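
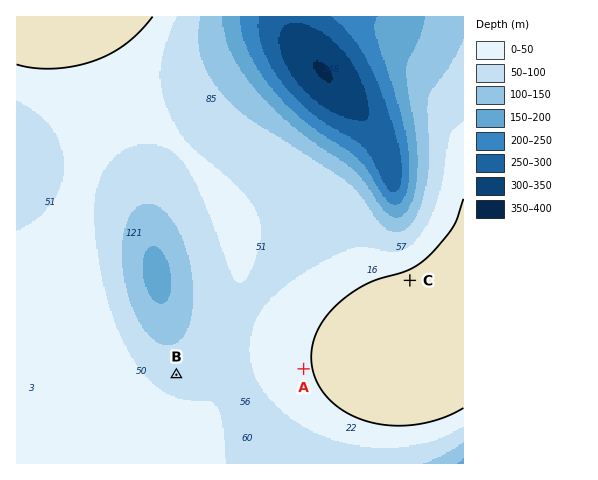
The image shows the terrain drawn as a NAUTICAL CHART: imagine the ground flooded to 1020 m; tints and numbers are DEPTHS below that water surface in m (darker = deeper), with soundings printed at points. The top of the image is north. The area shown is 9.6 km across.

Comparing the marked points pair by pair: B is lower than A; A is lower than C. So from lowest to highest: B A C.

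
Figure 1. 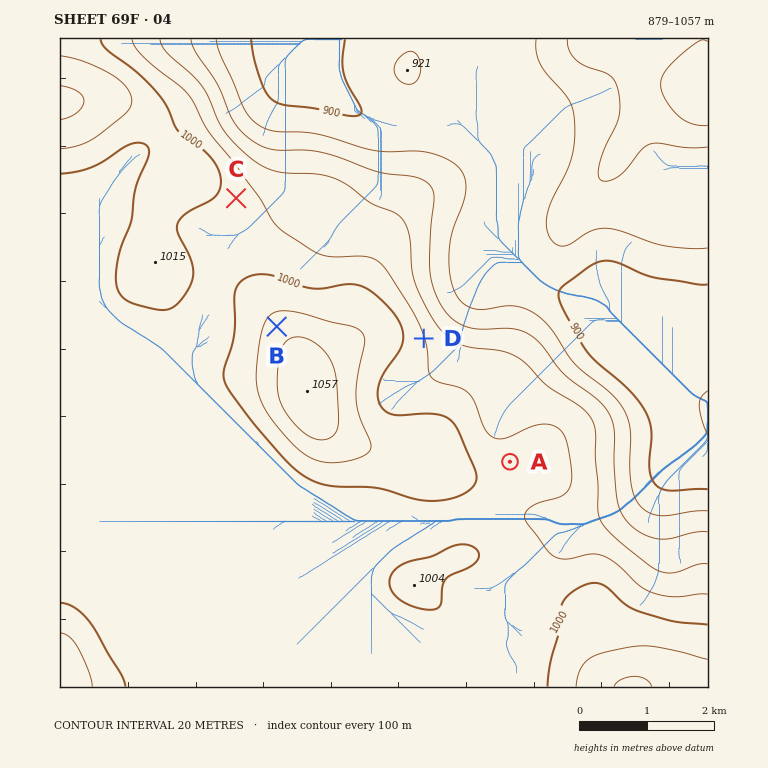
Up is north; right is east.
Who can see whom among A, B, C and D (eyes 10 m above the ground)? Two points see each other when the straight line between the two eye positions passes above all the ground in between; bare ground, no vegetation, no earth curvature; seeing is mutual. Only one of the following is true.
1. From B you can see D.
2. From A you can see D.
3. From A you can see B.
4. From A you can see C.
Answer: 2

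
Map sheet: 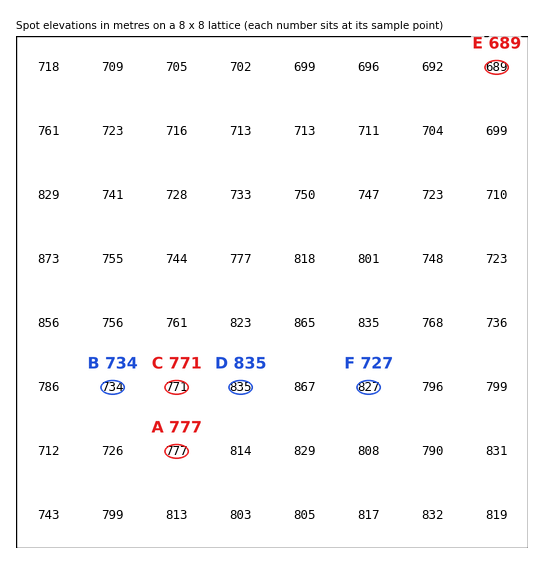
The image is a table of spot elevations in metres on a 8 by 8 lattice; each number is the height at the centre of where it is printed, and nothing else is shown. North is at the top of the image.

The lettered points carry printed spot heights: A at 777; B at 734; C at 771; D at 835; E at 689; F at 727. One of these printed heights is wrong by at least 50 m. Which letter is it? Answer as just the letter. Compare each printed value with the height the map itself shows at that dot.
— F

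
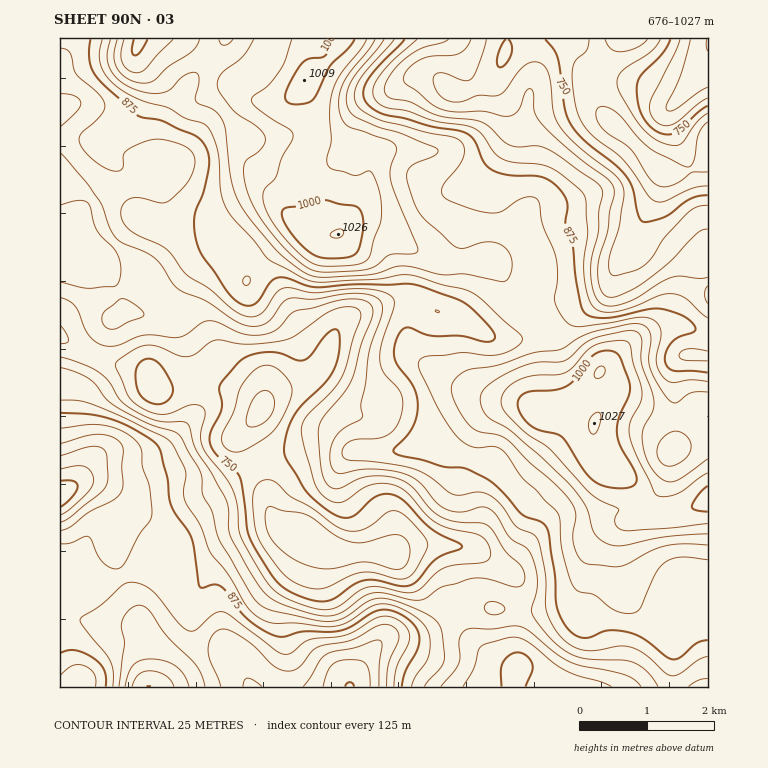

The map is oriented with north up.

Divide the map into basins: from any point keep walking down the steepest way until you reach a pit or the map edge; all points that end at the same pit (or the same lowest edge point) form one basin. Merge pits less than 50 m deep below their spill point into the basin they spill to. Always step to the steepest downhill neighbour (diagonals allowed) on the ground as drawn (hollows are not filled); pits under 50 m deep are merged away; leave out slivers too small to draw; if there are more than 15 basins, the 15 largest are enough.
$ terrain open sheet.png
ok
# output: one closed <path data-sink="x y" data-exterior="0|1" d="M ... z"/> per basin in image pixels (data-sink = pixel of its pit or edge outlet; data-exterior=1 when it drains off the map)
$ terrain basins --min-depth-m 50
<path data-sink="307 534" data-exterior="0" d="M344 38l-284 1 0 453 2 1 12-7 12 0 17 18 6 17 1 25 4 10 37 87 0 40-2 4 200 0 5-11 10-15 21-23 15-3 14 0 10-3 25-17 25-7 70 2 17-4 11-5 11-19 11-37 17-18 5-4 11-1-5 4-5 13 0 21 5 28 4 7 17 18 28 21 2 5-2 48 37 0 0-271-41 1-8-2-44-20-5 0-5 7-1-11-6-16-10 20-10-2-15-19-3-20-7-21-11-11-17-8-11-11-15-36-9-9-24 5-27-2-29-13-25-20-19-5-13 1-15 10-14 0-3-2-3-31-15-32 2-11 8-16 2-15-4-17-10-25 8-11 23-16 11-15z"/><path data-sink="708 139" data-exterior="1" d="M708 38l-362 0-14 20-23 16-8 11 10 25 4 17-2 15-8 16-2 11 15 32 3 31 3 2 14 0 15-10 13-1 19 5 25 20 29 13 27 2 24-5 9 9 15 36 11 11 17 8 11 11 7 21 3 20 15 19 10 2 10-20 6 16 1 11 5-7 5 0 44 20 8 2 41-2z"/><path data-sink="515 671" data-exterior="0" d="M627 522l-11 1-5 4-17 18-11 37-11 19-11 5-17 4-70-2-25 7-25 17-10 3-14 0-15 3-21 23-10 15-4 11 320 0 3-12-2-41-28-21-14-14-8-16-4-23 0-21 5-13z"/><path data-sink="81 681" data-exterior="0" d="M86 486l-12 0-14 8 0 193 88 0 3-4 0-40-37-87-4-10-1-25-6-17z"/>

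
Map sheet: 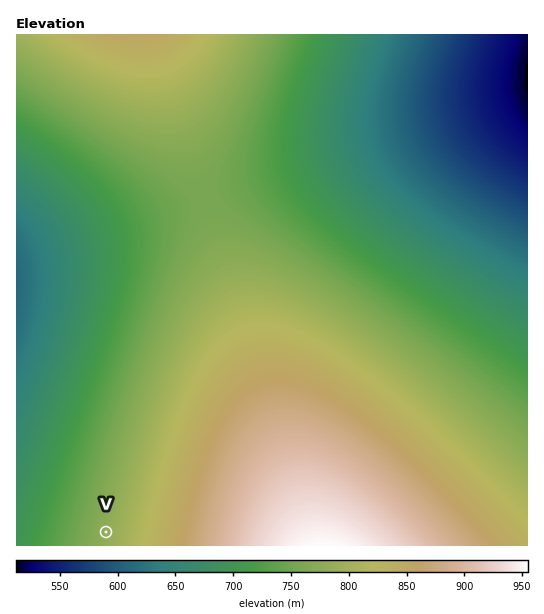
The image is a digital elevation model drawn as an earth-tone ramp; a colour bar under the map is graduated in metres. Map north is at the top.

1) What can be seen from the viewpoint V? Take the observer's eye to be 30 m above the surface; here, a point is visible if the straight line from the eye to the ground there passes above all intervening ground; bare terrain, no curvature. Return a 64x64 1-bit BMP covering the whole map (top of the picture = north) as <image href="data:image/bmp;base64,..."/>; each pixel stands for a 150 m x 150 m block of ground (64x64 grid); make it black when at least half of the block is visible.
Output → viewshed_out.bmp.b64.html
<image width="64" height="64" href="data:image/bmp;base64,Qk0+AgAAAAAAAD4AAAAoAAAAQAAAAEAAAAABAAEAAAAAAAACAAATCwAAEwsAAAIAAAAAAAAA////AAAAAAD////4AAAAAP////gAAAAA////+AAAAAD////4AAAAAP////AAAAAA////8AAAAAD////wAAAAAP///+AAAAAA////4AAAAAD////gAAAAAP///8AAAAAA////wAAAAAD////AAAAAAP///4AAAAAA////gAAAAAD///8AAAAAAP///wAAAAAA////AAAAAAD///4AAAAAAP///gAAAAAA///8AAAAAAD///wAAAAAAP//+AAAAAAA///4AAAAAAD///gAAAAAAP//8AAAAAAA///wAAAAAAD///AAAAAAAP//8AAAAAAA///wAAAAAAD///AAAAAAAP//8AAAAAAA///4AAAAAAD///gAAAAAAP//+AAAAAAA///4AAAAAAD///wAAAAAAP///AAAAAAA///8AAAAAAD///4AAAAAAP///gAAAAAA////AAAAAAD///8AAAAAAP///wAAAAAA////gAAAAAD///+AAAAAAP///8AAAAAA////wAAAAAD////gAAAAAP///+AAAAAA////4AAAAAD////wAAAAAP////AAAAAA////+AAAAAD////4AAAAAP////wAAAAA/////AAAAAD////+AAAAAP////4AAAAA/////wAAAAD/////AAAAAP////8AAAAA/////4AAAAD/////gAAAAA=="/>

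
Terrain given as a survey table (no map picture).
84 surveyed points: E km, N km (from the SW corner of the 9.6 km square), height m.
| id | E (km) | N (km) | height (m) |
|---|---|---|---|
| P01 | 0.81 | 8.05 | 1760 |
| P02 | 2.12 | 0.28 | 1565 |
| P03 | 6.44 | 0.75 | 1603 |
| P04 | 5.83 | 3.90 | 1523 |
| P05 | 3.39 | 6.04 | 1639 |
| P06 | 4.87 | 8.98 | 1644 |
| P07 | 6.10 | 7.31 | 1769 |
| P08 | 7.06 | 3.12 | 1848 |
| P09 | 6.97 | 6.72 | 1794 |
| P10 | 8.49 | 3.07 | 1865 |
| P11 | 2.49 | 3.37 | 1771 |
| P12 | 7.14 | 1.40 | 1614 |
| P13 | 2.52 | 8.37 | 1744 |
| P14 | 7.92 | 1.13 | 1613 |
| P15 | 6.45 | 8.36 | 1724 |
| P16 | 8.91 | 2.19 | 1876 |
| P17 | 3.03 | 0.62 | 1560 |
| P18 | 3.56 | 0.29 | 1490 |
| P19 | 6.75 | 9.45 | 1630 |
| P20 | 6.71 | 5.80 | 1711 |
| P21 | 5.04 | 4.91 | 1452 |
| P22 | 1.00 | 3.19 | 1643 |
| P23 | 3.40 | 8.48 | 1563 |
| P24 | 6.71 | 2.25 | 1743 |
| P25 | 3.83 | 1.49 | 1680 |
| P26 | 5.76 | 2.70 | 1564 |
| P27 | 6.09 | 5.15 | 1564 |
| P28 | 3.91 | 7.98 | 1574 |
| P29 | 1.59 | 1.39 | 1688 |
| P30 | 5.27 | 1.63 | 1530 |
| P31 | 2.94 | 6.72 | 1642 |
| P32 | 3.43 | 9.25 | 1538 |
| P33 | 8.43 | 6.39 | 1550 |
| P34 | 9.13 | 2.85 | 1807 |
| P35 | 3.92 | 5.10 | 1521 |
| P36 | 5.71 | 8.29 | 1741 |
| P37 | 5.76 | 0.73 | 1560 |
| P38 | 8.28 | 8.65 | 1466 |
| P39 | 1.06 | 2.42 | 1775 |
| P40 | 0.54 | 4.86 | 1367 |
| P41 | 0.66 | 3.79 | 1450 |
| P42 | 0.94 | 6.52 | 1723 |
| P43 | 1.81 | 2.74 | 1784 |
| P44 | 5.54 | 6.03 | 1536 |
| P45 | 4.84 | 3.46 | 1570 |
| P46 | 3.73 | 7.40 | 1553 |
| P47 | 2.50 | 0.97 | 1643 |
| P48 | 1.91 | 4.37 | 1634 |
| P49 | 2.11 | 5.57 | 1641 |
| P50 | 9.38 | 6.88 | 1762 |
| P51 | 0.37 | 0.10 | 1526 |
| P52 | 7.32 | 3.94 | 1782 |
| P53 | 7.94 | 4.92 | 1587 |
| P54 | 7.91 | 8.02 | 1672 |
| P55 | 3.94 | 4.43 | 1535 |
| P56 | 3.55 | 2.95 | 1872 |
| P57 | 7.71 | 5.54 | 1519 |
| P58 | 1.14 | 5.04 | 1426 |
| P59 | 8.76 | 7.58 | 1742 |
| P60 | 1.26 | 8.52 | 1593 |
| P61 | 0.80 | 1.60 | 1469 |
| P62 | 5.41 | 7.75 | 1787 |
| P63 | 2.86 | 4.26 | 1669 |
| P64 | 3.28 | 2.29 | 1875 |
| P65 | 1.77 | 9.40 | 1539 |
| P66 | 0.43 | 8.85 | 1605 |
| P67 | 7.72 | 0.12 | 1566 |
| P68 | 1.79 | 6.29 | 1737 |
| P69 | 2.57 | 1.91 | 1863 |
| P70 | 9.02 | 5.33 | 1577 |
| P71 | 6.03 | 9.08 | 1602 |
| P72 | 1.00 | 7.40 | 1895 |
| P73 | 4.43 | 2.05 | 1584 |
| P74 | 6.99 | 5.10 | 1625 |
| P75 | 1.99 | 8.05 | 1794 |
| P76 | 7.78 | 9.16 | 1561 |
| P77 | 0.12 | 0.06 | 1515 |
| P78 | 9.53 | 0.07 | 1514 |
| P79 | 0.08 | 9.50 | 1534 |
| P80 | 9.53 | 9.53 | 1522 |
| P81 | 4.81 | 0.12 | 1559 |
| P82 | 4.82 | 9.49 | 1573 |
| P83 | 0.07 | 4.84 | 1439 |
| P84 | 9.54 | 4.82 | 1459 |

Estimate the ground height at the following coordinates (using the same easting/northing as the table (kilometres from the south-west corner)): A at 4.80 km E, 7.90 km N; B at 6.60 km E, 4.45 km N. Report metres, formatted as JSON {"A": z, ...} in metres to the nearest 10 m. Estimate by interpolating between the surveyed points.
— {"A": 1760, "B": 1620}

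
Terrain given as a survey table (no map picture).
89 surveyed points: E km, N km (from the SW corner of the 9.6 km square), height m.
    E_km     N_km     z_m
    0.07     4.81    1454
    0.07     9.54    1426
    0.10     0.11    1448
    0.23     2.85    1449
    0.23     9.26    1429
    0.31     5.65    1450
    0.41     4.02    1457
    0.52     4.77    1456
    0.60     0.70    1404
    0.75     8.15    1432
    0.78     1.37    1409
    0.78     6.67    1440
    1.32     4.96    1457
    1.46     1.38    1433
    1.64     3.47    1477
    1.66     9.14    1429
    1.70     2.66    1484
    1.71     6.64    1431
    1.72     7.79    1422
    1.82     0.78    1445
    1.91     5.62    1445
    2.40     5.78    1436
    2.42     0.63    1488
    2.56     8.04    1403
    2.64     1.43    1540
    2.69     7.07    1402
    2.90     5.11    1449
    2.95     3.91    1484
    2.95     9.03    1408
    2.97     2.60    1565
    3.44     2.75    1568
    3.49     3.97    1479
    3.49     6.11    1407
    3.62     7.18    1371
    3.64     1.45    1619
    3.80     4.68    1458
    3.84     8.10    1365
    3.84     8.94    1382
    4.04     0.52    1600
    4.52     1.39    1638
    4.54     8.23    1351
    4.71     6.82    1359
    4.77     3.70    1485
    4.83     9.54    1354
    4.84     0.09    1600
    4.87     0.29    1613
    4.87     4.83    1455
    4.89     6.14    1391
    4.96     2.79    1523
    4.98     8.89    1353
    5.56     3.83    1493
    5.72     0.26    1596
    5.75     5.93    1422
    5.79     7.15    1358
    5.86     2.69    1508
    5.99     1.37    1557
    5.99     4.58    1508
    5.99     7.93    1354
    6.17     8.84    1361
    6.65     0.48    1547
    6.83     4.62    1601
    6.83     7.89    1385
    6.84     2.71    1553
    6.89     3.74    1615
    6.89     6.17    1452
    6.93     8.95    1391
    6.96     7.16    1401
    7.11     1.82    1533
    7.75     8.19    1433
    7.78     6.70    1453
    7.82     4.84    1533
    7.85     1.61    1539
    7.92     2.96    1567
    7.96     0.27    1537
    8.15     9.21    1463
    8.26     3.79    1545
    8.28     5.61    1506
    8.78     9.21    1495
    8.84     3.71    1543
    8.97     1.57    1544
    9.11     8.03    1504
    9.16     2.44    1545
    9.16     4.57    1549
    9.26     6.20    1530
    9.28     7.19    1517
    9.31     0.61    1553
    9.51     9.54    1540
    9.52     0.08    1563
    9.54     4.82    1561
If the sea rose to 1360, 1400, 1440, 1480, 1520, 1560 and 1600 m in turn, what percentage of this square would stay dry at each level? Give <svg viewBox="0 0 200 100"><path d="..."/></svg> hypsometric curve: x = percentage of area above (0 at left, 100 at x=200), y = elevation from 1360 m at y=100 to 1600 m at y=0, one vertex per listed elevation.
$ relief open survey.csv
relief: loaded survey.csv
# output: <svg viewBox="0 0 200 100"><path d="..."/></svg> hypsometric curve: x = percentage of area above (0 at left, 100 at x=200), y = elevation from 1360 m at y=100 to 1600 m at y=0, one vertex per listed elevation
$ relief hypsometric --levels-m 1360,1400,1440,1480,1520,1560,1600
<svg viewBox="0 0 200 100"><path d="M189 100l-20-17-39-16-39-17-25-17-42-16-14-17"/></svg>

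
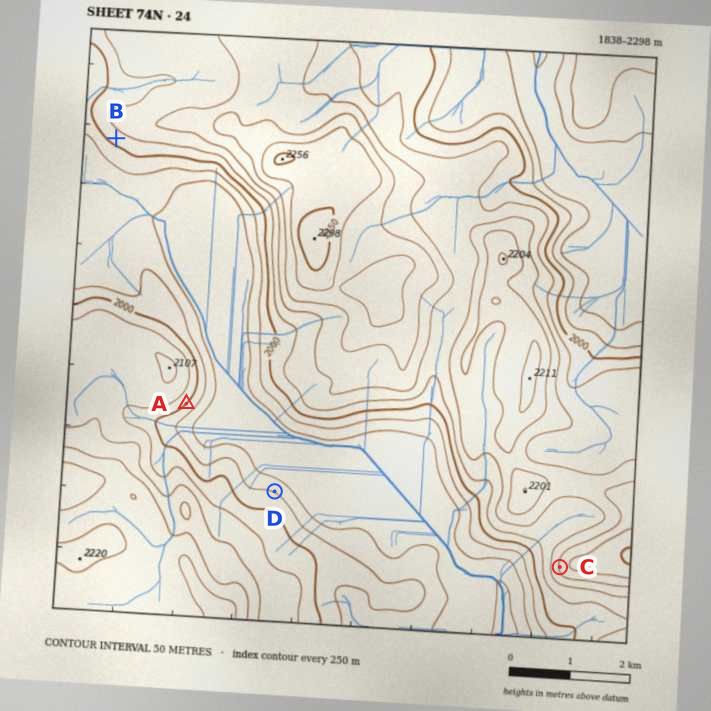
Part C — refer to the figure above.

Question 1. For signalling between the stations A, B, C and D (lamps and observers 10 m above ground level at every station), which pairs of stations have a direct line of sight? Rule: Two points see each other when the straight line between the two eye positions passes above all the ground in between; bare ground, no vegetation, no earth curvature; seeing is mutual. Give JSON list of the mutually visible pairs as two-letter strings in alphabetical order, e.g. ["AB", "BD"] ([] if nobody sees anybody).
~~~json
["AC", "AD", "BD", "CD"]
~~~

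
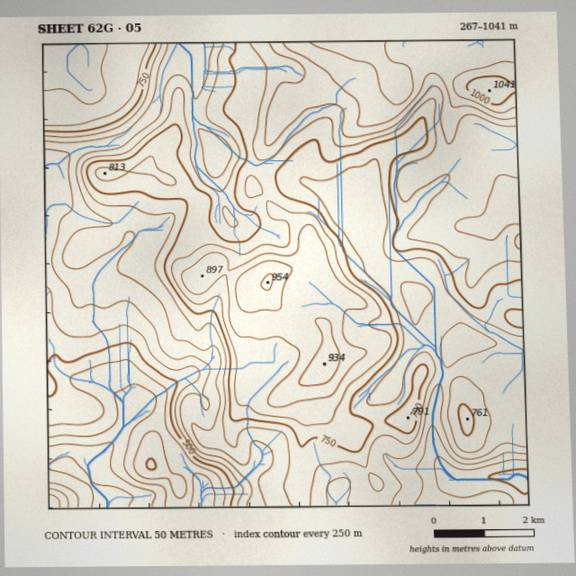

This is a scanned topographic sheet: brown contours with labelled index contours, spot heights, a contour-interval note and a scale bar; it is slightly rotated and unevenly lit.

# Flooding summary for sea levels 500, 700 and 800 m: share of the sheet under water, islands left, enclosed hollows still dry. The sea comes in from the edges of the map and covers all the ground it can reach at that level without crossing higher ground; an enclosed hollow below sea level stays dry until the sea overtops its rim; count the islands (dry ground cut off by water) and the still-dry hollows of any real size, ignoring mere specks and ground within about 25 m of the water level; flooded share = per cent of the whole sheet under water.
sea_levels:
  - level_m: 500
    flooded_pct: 10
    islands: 0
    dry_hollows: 0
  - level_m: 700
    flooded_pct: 43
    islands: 1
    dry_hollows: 0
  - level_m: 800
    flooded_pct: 69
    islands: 1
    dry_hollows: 0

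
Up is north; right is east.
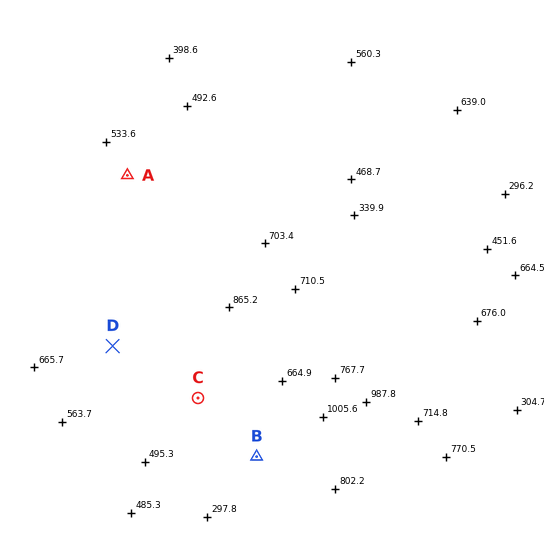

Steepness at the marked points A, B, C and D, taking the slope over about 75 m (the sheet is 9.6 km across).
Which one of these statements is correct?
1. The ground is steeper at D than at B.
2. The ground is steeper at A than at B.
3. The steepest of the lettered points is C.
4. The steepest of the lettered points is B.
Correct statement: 4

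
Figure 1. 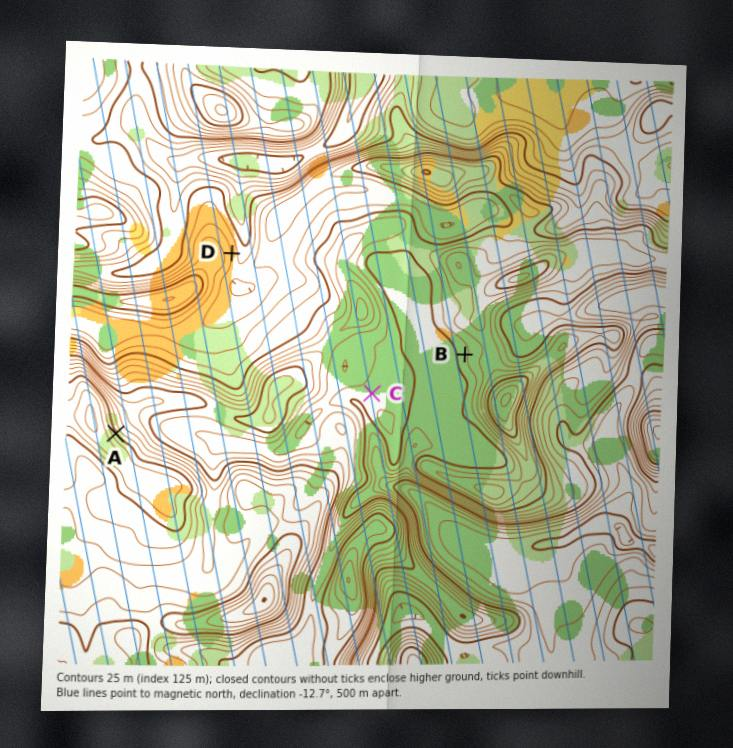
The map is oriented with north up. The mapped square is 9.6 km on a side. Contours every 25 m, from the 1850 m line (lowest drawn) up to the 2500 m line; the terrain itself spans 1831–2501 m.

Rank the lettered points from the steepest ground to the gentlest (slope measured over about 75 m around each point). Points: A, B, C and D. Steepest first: A D B C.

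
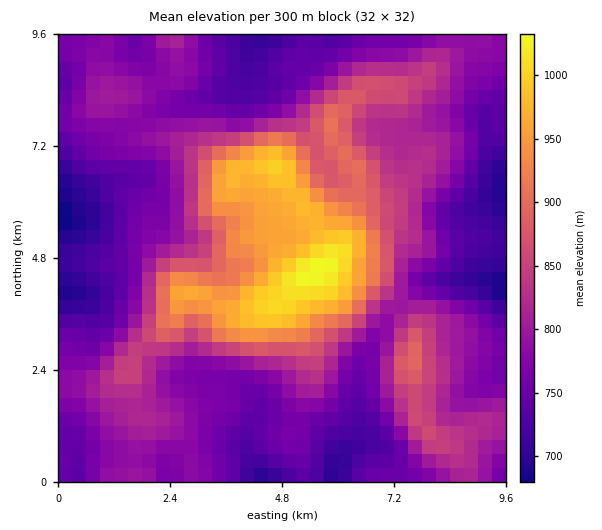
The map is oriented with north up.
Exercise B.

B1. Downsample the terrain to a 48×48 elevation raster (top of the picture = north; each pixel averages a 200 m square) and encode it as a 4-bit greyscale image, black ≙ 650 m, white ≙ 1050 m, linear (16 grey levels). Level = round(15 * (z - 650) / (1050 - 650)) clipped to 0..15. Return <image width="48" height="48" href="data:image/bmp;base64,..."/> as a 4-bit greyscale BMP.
<image width="48" height="48" href="data:image/bmp;base64,Qk32BAAAAAAAAHYAAAAoAAAAMAAAADAAAAABAAQAAAAAAIAEAAATCwAAEwsAABAAAAAAAAAAAAAAABEREQAiIiIAMzMzAERERABVVVUAZmZmAHd3dwCIiIgAmZmZAKqqqgC7u7sAzMzMAN3d3QDu7u4A////AEM0VVVlVEVVRDMiIjMzIiM0REREVWZlVEM0VVVVVEVVREMiIzNDIiM0RERFVmZmVEM0VVVVVFVVREMzM0RDMiIzM0RWZ3dmVUM0VVVVVVVURDMzRERDMiIzMzRnd3dmVUREVVVmVVVURDMzRERDMzIzM0V4h3dmZkREVWZmZlVUREMzREREMzMzNFaIh3d3ZkRFVmZmZmVVREQzREREQzMzNGeIdmZ3ZkRFVmZmZmVVRERDNERERDMzRWiIdmZmZlVVZmZmZlVVRERDREVVVDM0RXiHdlVVVlVWZmZmZVVURERERFVmVUM0VniHdlVVVVVWZ3d2ZVVERERERVZmZUREVoiIdlVURFVVZ3iHZVRERERFVWZ3ZUREV4mYd2VURFVVVnh3ZVVEVVVWZmd3dlREV4mYd2VVREREVnd3ZmVVZmZ3d3iIdlREVomYdmVVRERERWd3d3ZneIiZmZmYh2VEVnmYdmVVRERERFZ4iYh4mqu7qqqpiHZURXiYdmVVRDQzM0VnmqmJq8zMzMu6mYdlVWiHdmVVRDMzM0Vnmrqau8zd3dzLuqmGVWd3ZmVUQyIiM0RWiru7vMzd3d3czLqXZVZmZVRDMiIiIzRWirzMy7zd3d3d3cuodmVVVEMzIiIiIzRWiszMu7vN3e7u7dy5h2VEQzMiISIiMzRGiru6qqu83e7u7ty6mGVDMyIiISIjMzRGeaqZmaqrzd7v7ty6qGVEMzIiIiIzM0RFZ4iImaqrzN3u7u26qGVVRDMiIiIzMzRFZnd3iqq7zMzd7u3KmHZmVDMzIiIiMzRFVWZnibu7zMzN3d3LmHZmVDMzMiIiIzRFVVZniau7zMzMzd3KmHdmVDMzMhEiIzRERVZ4mau7zMzMzMy6iHdlQzMzMhEiIzRERFZ5qqu7zMzMy7upiHdlQzMyIhIiIzRERFZ5u7u7zMzcu6qZiHdlQzMiIhIiMzRERFZ5vMu8zMzLqpmZiHdlVDMyIiIiMzRERFZ5vMzMzMzKmZmZh3d2VUMyIiIjMzM0RFZ5rMzMzdy5mJmZh3d2ZVQyIiIzMzM0RVZ5rMzM3dypiJqZh3d3ZlQzIiM0RERERVZ4q8zN3dupiZqYd2d3ZlRDIjNEREVVVWZ4iau8zMqYiamHdmZ3ZlVDMzRERFVVVmZ3d4iaq6mImZh3ZmZmZlVDM0REVVVVVWZmZmZ3iIiImph2ZmZmZlVDM0RVVVVVVVVVVVVVZmd4mph2ZmZmZVQzM0RVVVVVRERERERERVZ4mph3d3dmVVQzM0RVZmVVREREQzMzREVniZmHd4d2ZVRDM0RVZmZVVURDMzMzM0RWeImYiIh3ZlVEQzRVZmZVVVVEMzMzMzRFZniIiIh3dlVERDRFVVVVVVVUQzMzM0REVWeIiHd3dlVVRERFVVVEVVVUQzMzM0RERFZmZmZ3dmVVVURFVUREVVVUQzMjMzREREVVVVVmdmVVVURVVUREVWVUQzMiMzNDM0REREVVZmVVVUREVVREVmZUMzMiIjMzMzRERERFVVVVVQ=="/>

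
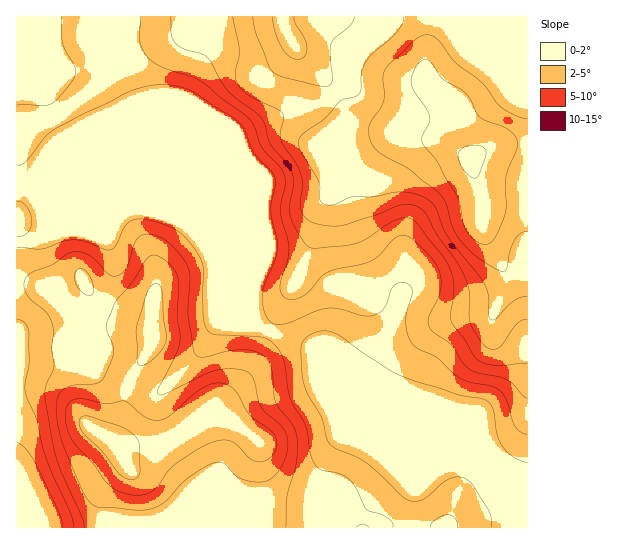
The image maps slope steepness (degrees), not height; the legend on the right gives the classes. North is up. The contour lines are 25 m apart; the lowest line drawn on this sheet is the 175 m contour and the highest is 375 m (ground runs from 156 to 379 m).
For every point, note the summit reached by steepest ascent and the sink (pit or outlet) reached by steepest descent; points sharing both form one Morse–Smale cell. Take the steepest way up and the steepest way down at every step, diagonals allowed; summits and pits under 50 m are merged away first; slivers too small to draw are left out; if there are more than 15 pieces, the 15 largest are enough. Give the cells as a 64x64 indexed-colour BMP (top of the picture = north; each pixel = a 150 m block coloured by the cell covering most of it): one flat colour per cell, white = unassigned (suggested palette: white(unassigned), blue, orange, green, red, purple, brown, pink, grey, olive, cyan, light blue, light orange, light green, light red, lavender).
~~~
<image width="64" height="64" href="data:image/bmp;base64,Qk12CAAAAAAAAHYAAAAoAAAAQAAAAEAAAAABAAQAAAAAAAAIAAATCwAAEwsAABAAAAAAAAAA////ALR3HwAOf/8ALKAsACgn1gC9Z5QAS1aMAMJ34wB/f38AIr28AM++FwDox64AeLv/AIrfmACWmP8A1bDFADMzMzMzMzMzMzMzMzMzMzIiIiIiIiIiIiERERERERERMzMzMzMzMzMzMzMzMzMzMiIiIiIiIiIiIREREREREREzMzMzMzMzMzMzMzMzMzMyIiIiIiIiIiIiERERERERETMzMzMzMzMzMzMzMzMzMzIiIiIiIiIiIiIRERERERERMzMzMzMzMzMzMzMzMzMzMiIiIiIiIiIiIhEREREREREzMzMzMzMzMzMzMzMzMzMyIiIiIiIiIiIiERERERERETMzMzMzMzMzMzMzMzMzMzIiIiIiIiIiIiIhERERERERMzMzMzMzMzMzMzMzMzMzMiIiIiIiIiIiIiIREREREREzMzMzMzMzMzMzMzMzMzMiIiIiIiIiIiIiIiIRERERETMzMzMzMzMzMzMzMzMzMyIiIiIiIiIiIiIiIiIhERERMzMzMzMzIiMzMzMzMzMzIiIiIiIiIiIiIiIiIhEREREzMzMzMzMiIiIiMzMzMzMiIiIiIiIiIiIiIiIhERERETMzMzMzMzIiIiIjMzMzIiIiIiIiIiIiIiIiIhERERERMzMzMzMzMiIiIiIzMzIiIiIiIiIiIiIiIiIhEREREREzMzMzMzMyIiIiIiMyIiIiIiIiIiIiIiIiIRERERERETMzMzMzMzIiIiIiIiIiIiIiIiIiIiIiIiERERERERERMzMzMzMzMyIiIiIiIiIiIiIiIiIiIiIREREREREREREzMzMzMzMzIiIiIiIiIiIiIiIiIiIiERERERERERERETMzMzMzMzMiIiIiIiIiIiIiIiIiIiERERERERERERERMzMzMzMzMzIiIiIiIiIiIiIiIiIiEREREREREREREREzMzMzMzMzMiIiIiIiIiIiIiIiIiERERERERERERERETMzMzMzMzMzIiIiIiIiIiIiIiIhERERERERERERERERMzMzMzMzMzMyIiIiIiIiIiIiIREREREREREREREREREzMzMzMzMzMzIiIiIiIiIiIiERERERERERERERERERETMzMzMzMzMzMiIiIiIiIiIRERERERERERERERERERERMzMzMzMzMzMyIiIiIiIiEREREREREREREREREREREREzMzMzMzMzMiIiIiIiIiIRERERERERERERERERERERETMzMzMzMyIiIiIiIiIiIRERERERERERERERERERERERMzMzMzMiIiIiIiIiIiIhEREREREREREREREREREREREzMzMzMiIiIiIiIiIiIhERERERERERERERERERERERETIiIjMyIiIiIiIiIiIiERERERERERERERERERERERERIiIiIiIiIiIiIiIiIiEREREREREREREREREREREREREiIiIiIiIiIiIiIiIiEREREREREREREREREREREREURCIiIiIiIiIiIiIiIiEREREREREREREREREREREREUREIiIiIiIiIiIiIiIiERERERERERERERERERERERERREQiIiIiIiIiIiIiIiERERERERERERERERERERERERRERCIiIiIiIiIiIiIiIRERERERERERERERERERERERFEREIiIiIiIiIiIiIiIRERERERERERERERERERERERFEREQiIiIiIiIiIiIiEREREREREREREREREREREREREURERCIiIiIiIiIiIhERERERERERERERERERERERERERREREIiIiIiIiIiIRERERERERERERERERERERERERERFEREQiIiIiIiIhEREREREREREREREREREREREREREREURERCIiIiIiIRERERERERERERERERERERERERERERERREREERERERERERERERERERERERERERERERERERERERFEREQRERERERERERERERERERERERERERERERERERERFERERBEREREREREREREREREREREREREREREREREREREUREREERERERERERERERERERERERERERERERERERERERREREQRERERERERERERERERERERERERERERERERERERRERERBERERERERERERERERERERERERERERERERERERFEREREEREREREREREREREREREREREREREREREREREREUREREQREREREREREREREREREREREREREREURERBERERRERERBEREREREREREREREREREREREREREUREREQRERREREREEREREREREREREREREREREREREREUREREREERFEREREQRERERERERERERERERERERERERERRERERERERERERERBERERERERERERERERERERERERERREREREREREREREREERERERERERERERERERERERERERREREREREREREREREQRERERERERERERERERERERERERRERERERERERERERERBERERERERERERERERERERERERREREREREREREREREREERERERERERERERERERERERERREREREREREREREREREQRERERERERERERERERERERERRERERERERERERERERERBERERERERERERERERERERERFEREREREREREREREREREERERERERERERERERERERERFEREREREREREREREREREQREREREREREREREREREREREURERERERERERERERERERBEREREREREREREREREREREURERERERERERERERERERE"/>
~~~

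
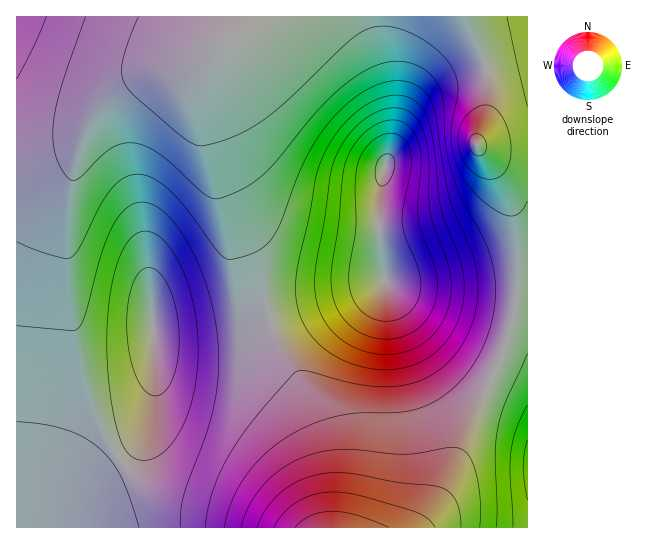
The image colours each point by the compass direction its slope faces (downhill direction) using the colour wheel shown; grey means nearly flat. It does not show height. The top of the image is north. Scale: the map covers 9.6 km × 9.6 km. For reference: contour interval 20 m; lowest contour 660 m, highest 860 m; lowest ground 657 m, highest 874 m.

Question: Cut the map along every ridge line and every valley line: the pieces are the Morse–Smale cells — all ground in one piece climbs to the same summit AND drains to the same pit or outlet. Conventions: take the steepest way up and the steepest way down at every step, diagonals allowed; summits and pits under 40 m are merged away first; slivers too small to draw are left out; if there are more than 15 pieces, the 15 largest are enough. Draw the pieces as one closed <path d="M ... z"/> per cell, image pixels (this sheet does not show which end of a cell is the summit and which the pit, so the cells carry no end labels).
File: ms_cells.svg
<path d="M527 16l-510 0-1 141 14 0 17-2 30-10 24-39 18-17 27-13 29-4 22-7 28-18-9 11-9 23 0 41 14 56 39 92 9 48 68-18 34-12 14-8 4 9 29 28 27 23 30 21 20 10 13-32 7-28 4-34 0-28-3-24-8-31-11-21-18-26 22 6 27 1z"/><path d="M221 51l-31 17-44 8-19 8-26 22-24 39-30 10-31 3 1 370 41 0 23-34 21-21 24-17 14-15 9-18 6-24-1-64 11 4 61-3 11-3 32-15-9-48-39-92-14-56-2-35 4-16z"/><path d="M270 319l-44 17-61 3-11-4 1 64-6 24-13 23-10 10-24 17-21 21-22 33 272 1 1-53-3-28-5-24-9-22-28-42-11-21z"/><path d="M385 280l-20 11-94 28 5 19 11 21 28 42 9 22 7 35 2 70 85 0 18-23 13-27 20-53 26-52-2-4-11-4-27-17-26-21-40-38z"/><path d="M495 371l-26 54-20 53-13 27-17 23 109-1 0-140z"/><path d="M479 147l2 6 16 20 11 21 8 31 3 24 0 28-4 34-7 28-12 32 31 16 1-232-35-3z"/>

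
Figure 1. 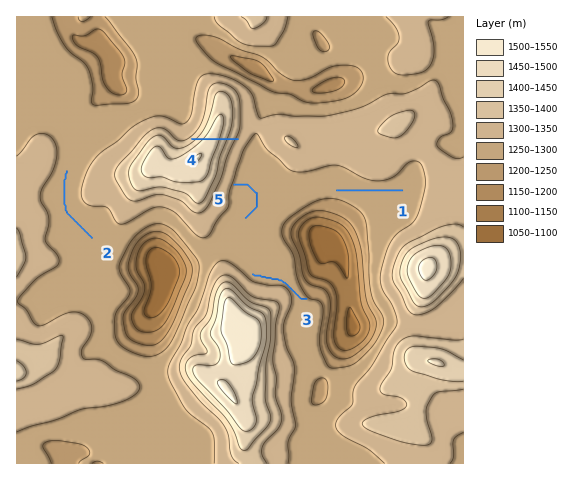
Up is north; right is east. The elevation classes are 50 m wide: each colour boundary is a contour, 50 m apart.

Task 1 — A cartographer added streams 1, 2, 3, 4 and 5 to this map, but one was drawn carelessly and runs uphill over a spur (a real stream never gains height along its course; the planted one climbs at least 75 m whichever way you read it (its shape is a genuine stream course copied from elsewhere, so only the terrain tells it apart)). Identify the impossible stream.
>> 4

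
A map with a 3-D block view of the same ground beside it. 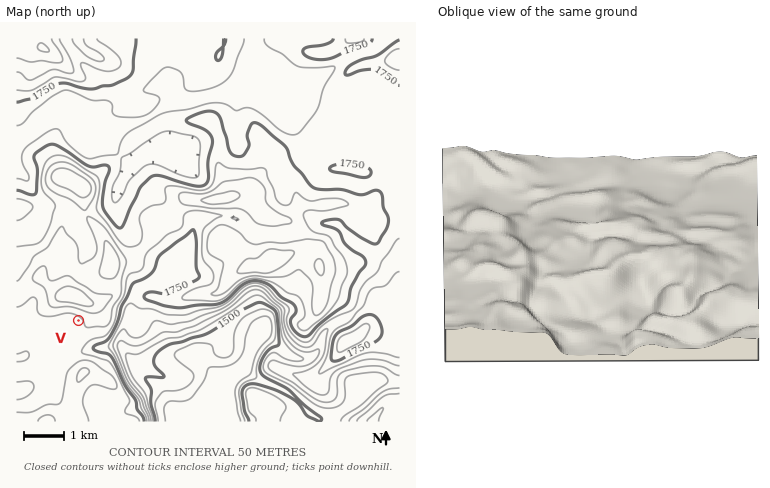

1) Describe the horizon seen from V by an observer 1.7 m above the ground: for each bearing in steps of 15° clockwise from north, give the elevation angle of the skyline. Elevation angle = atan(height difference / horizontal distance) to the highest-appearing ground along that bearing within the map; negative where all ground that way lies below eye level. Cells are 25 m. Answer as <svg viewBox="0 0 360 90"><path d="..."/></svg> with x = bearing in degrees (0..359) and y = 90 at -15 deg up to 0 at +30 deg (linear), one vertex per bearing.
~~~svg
<svg viewBox="0 0 360 90"><path d="M0 29l15 0 15 2 15 5 15 7 15 6 15 4 15 2 15 1 15 2 15 1 15-3 15-1 15 2 15 2 15 1 15 0 15 0 15 0 15-3 15-7 15-8 15-6 15-5"/></svg>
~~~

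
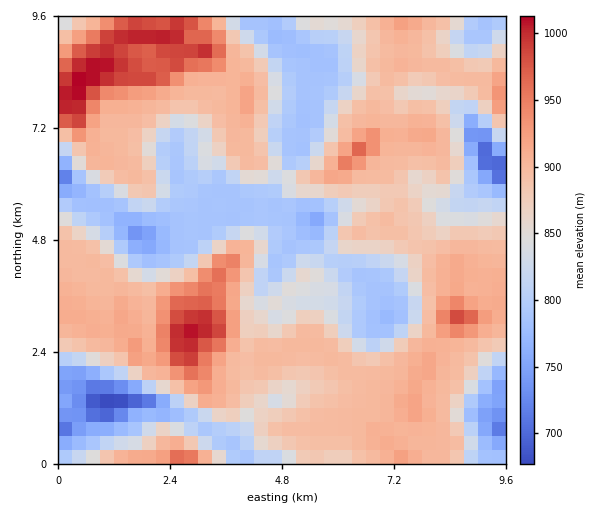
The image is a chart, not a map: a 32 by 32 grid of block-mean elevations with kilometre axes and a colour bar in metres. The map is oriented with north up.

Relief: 675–1015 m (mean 865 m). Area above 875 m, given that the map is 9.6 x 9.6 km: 50.3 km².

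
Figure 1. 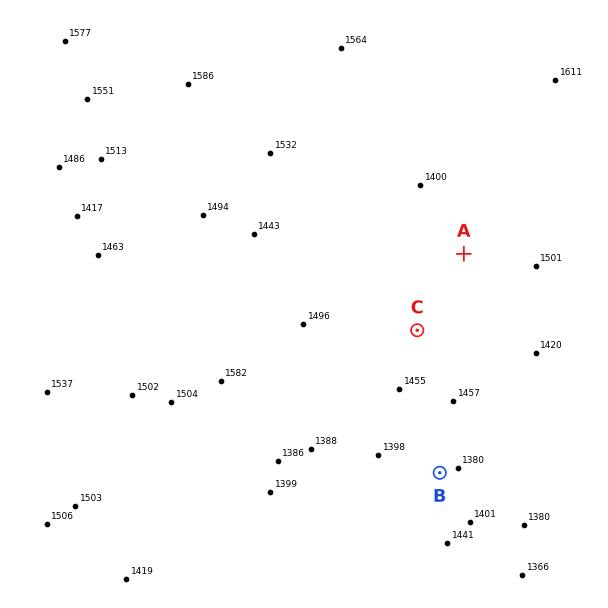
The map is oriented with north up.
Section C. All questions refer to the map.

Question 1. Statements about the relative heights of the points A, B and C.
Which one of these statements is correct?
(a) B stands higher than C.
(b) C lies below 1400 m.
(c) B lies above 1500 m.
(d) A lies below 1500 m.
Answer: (d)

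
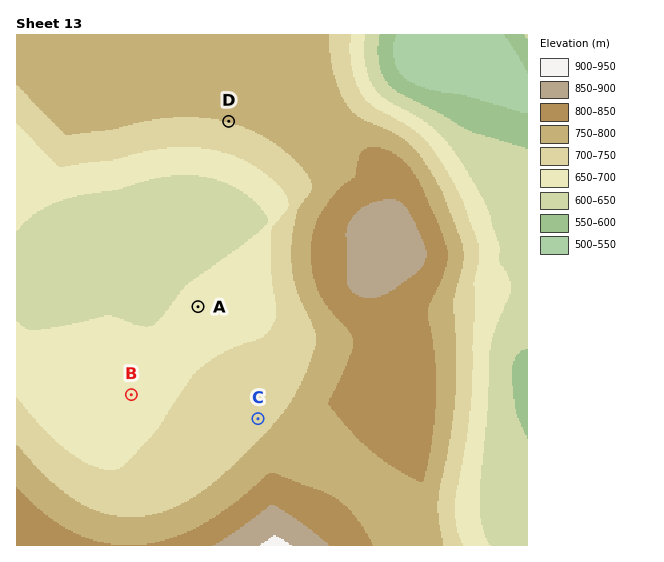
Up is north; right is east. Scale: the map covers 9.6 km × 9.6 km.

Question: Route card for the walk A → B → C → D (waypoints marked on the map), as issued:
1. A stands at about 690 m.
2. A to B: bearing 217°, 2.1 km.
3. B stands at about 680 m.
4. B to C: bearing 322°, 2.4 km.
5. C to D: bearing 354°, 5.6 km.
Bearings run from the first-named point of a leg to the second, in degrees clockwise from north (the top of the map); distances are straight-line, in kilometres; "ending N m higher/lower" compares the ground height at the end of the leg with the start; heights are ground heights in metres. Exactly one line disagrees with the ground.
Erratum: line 4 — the bearing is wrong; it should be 101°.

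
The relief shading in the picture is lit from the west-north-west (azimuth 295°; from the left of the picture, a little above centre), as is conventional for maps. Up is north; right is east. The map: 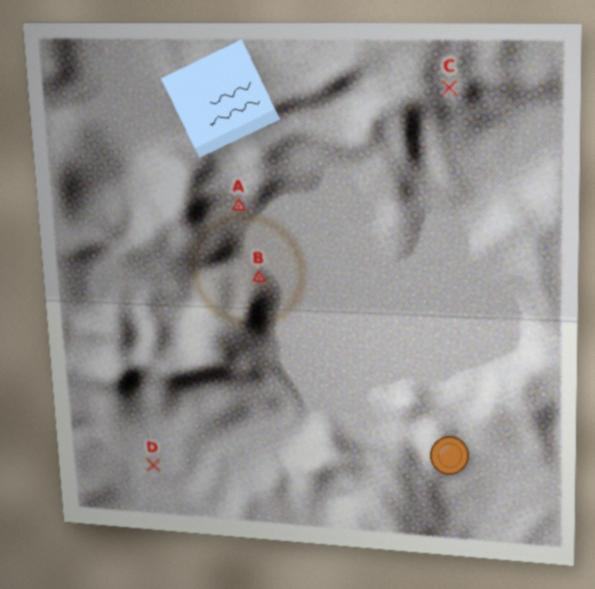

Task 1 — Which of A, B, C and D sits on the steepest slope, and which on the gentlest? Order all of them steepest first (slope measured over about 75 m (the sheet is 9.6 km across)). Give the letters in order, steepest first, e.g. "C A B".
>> B A C D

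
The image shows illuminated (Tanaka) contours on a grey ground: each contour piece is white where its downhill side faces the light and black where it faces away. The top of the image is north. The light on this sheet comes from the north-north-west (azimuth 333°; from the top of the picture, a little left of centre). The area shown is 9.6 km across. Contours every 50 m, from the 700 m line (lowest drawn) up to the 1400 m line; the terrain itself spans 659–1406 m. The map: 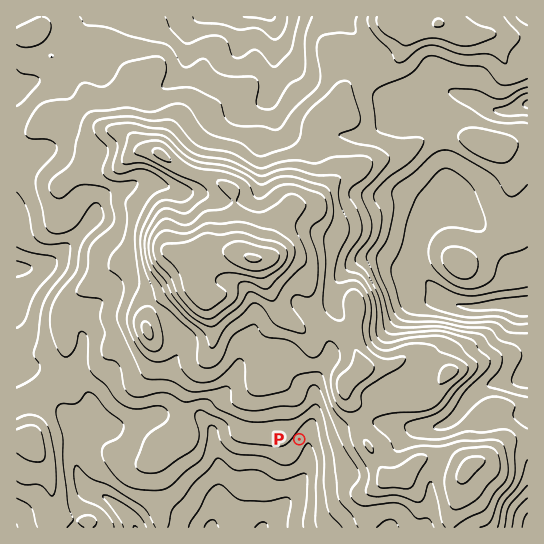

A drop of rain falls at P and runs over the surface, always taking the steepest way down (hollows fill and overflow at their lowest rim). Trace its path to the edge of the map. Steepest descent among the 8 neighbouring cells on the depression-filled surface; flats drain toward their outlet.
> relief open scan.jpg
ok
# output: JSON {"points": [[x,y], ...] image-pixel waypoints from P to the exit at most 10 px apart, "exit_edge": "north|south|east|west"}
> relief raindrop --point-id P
{"points": [[299, 439], [307, 450], [307, 461], [306, 471], [299, 482], [293, 493], [283, 503], [273, 514], [263, 525], [262, 527]], "exit_edge": "south"}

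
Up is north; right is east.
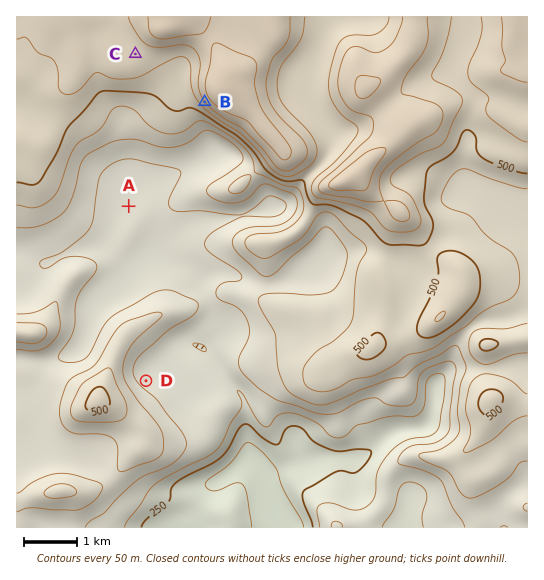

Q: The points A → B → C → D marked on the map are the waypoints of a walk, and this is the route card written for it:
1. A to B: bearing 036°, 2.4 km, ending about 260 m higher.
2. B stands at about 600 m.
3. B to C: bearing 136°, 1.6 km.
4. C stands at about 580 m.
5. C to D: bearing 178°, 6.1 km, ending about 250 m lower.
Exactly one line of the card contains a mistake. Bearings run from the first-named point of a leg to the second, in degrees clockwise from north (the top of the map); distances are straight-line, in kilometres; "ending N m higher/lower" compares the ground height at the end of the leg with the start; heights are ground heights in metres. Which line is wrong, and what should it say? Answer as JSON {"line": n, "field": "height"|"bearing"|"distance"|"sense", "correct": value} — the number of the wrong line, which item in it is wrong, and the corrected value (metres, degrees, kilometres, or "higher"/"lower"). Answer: {"line": 3, "field": "bearing", "correct": 305}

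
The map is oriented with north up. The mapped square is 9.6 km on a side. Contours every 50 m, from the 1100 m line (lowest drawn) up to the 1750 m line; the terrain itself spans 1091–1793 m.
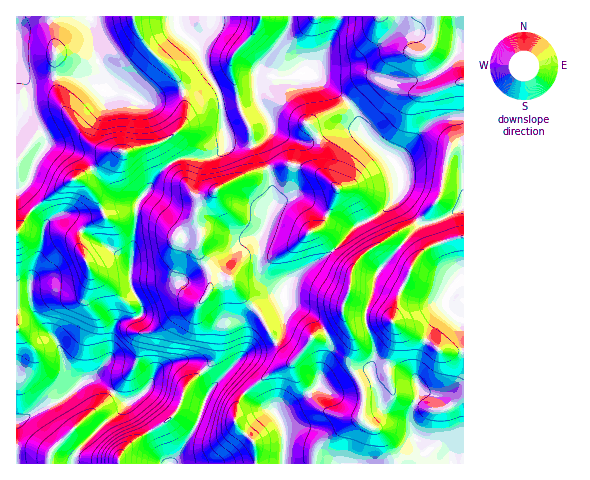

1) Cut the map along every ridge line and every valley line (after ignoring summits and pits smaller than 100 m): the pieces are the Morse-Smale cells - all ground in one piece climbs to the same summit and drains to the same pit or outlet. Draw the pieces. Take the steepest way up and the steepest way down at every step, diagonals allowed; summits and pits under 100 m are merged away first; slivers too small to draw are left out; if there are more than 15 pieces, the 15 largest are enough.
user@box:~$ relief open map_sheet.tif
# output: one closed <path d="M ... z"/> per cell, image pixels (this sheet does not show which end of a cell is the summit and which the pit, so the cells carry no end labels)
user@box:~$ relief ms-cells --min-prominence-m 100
<path d="M260 72l-4 2 2 24 14 25 0 8-4 6-13 9-7 1-14-1-6-4-2 6-12 9-28 0-15 6-14 12-20 28-7 81 11 20 1 10-3 3-15 2-8 4-6 18 0 15-11 15-11 8 10 2 28 21 18-9 4-4 8-18 11-7 22-4 11 6 3 5 9-9 4-9 1-28-17-17 0-6 7-8 7-13 4-3 11 0 5 10 21 21 14-8 15-4 3-11 10-11 38-26 21-23 29-16 14-16 2-7-2-20-37-33-8-24-13-15-30-21-9-1-12 4-17 0z"/><path d="M463 118l-17 0-14 4-14 12-22 27 5 13-2 25 17 21 7 4-17 15-30 35-3 19-7 18 0 14 8 22 0 13-5 11-9 2-23 14-7 2-9-2-2-2 1-14 10-21 0-9-10-18-12-11-22-9-2-6-15 4-14 8 7 9 15 28 11 11 5 2 4-2-9 8-14 6-22 15-15 18-2 19 19 19 3 22 207-1z"/><path d="M33 210l-17 22 0 231 57 1 1-8 6-9 48-44-30-22-10-2 11-8 11-15 0-15 6-18 8-4 15-2 3-3 0-7-12-23 2-20-5-5-45-27-19-16-9 1-8 8z"/><path d="M133 16l-43 1 4 11 1 22 7 25 1 16-28-14-44 2-8-4 5 14 2 26 13 18 3 10-12 22-5 16-5 7-8 4 16 16 36-26 21-11 20-17 9-4 9 1 34-9 20-13 3-10 0-25-2-9-8-14-27-25-11-18z"/><path d="M463 16l-123 0-2 11-16 32-6 7-10 8 9 3 28 20 11 13 8 24 34 29 32-39 12-5 24-2z"/><path d="M175 16l-41 0 0 5 13 25 27 25 8 14 2 9 0 25-3 10-20 13-34 9-9-1-9 4-20 17-21 11-36 27 14 16 8-8 9-1 19 16 45 27 4 4 5-40 0-16 21-32 14-12 9-5 34-1 8-5 5-6-8-54-15-26-6-19-19-16z"/><path d="M398 194l-13 16-29 16-21 23-38 26-13 16 2 11 26 13 8 8 8 12 2 15-7 14-4 15 0 6 4 3 7 1 10-3 20-13 9-2 4-8 1-16-8-22 0-14 7-18 3-19 30-35 17-15-4-2-18-20z"/><path d="M89 16l-73 1 1 174 7-3 5-7 5-16 12-20-3-12-13-18-4-32-4-9 9 5 44-2 29 13-2-15-7-25-1-22z"/><path d="M256 310l-10 12 1 26-2 6-35 37-18 42-20 31 84-1-2-21-19-19 2-19 15-18 44-28-8-1-11-11-15-28z"/><path d="M290 16l-114 1 3 14 19 16 6 19 15 26 4 18 36-9-3-13 2-18 10-9 18-26 4-11z"/><path d="M189 360l-18 2-12 6-12 21-17 12-8 9-17 12-25 25-6 9-1 7 45 1 2-9 11-12 41-26 9-13 7-20 15-13-3-5z"/><path d="M203 371l-18 17-4 16-7 12-43 27-11 12-1 9 52 0 5-5 16-26 10-20 2-10 9-17 0-3z"/><path d="M229 278l-11 0-4 3-7 13-7 8 0 6 17 17-3 32-10 13 10 16 31-32 2-6-1-26 9-11-1-4-20-19z"/><path d="M339 16l-48 0-2 12-3 7-13 20-15 16 15 6 17 0 21-5 11-13 14-27 3-8z"/><path d="M258 101l-35 10 2 21 2 9 3 3 12 3 13-1 11-8 4-5 2-10z"/>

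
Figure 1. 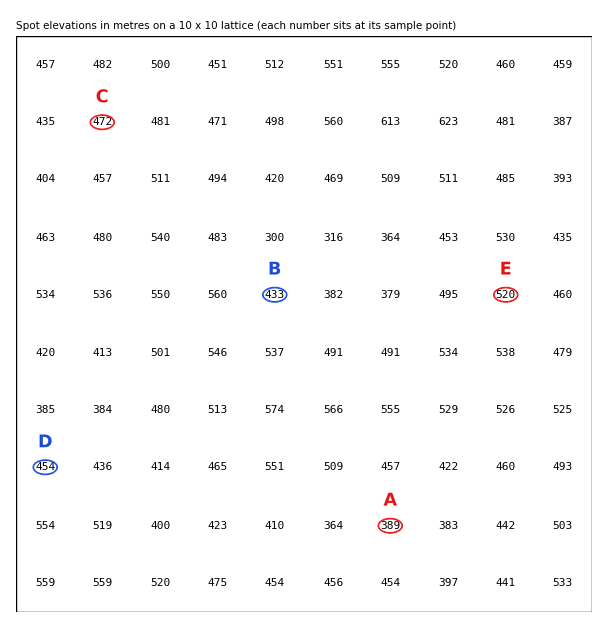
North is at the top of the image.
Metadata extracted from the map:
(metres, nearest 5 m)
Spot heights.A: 390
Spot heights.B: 435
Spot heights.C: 470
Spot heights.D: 455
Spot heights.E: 520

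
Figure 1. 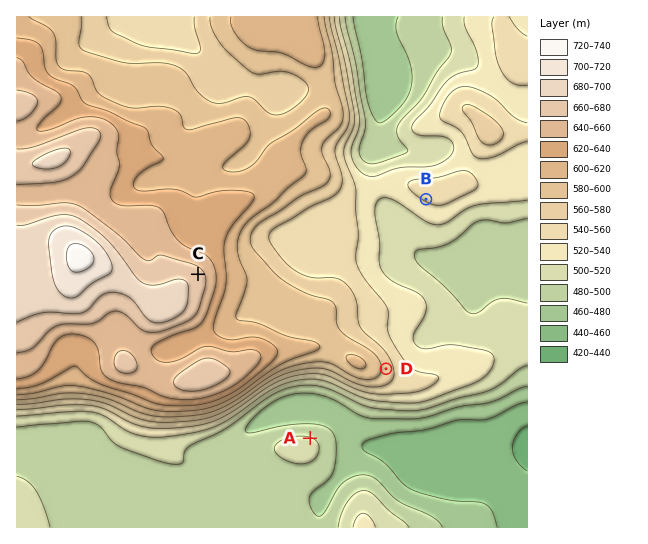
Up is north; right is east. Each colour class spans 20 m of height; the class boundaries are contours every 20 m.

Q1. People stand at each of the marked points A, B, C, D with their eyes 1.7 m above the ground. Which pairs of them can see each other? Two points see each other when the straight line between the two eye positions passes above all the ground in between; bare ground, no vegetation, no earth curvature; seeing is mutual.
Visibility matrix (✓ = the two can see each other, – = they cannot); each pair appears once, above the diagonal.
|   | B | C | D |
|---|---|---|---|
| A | – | – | – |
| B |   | ✓ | ✓ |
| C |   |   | – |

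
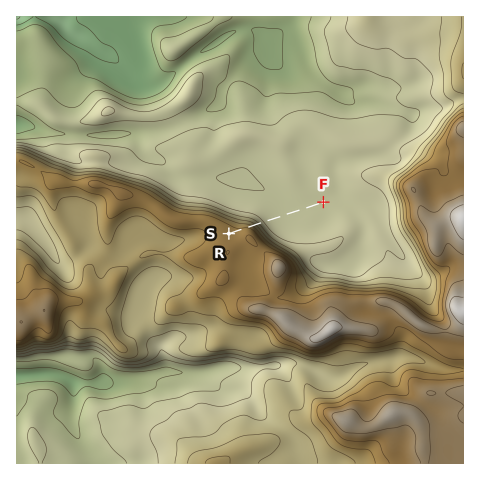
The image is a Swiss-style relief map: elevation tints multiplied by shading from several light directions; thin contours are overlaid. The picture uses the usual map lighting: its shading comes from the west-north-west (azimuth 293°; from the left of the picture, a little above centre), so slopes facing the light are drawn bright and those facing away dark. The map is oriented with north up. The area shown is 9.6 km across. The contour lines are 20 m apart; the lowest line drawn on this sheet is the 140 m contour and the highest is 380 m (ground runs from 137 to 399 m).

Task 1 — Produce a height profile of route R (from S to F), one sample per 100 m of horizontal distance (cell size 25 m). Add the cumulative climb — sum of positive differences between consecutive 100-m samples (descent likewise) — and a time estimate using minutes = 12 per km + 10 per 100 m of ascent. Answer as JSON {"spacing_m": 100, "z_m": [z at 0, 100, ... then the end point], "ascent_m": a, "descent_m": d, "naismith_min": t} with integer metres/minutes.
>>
{"spacing_m": 100, "z_m": [330, 327, 325, 323, 320, 306, 281, 255, 238, 230, 226, 224, 223, 222, 222, 222, 222, 223, 223, 223, 223, 224, 224], "ascent_m": 2, "descent_m": 108, "naismith_min": 26}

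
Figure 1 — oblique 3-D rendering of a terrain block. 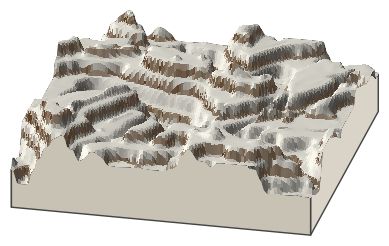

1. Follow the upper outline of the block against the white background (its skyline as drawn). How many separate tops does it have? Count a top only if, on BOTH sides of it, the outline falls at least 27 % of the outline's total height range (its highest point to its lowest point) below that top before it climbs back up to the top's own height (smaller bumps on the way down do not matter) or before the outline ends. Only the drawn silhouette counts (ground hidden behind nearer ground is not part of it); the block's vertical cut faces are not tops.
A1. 1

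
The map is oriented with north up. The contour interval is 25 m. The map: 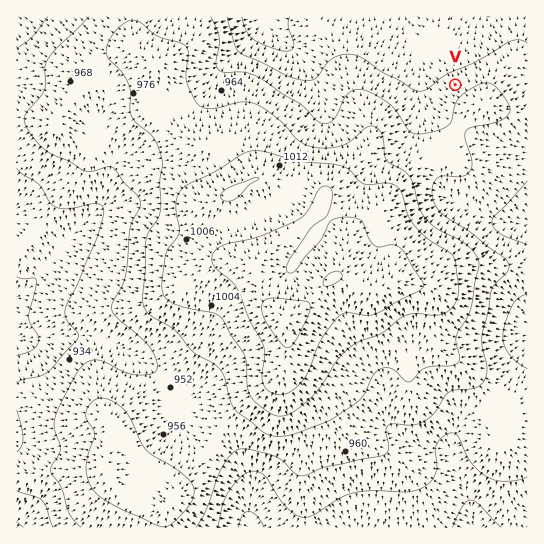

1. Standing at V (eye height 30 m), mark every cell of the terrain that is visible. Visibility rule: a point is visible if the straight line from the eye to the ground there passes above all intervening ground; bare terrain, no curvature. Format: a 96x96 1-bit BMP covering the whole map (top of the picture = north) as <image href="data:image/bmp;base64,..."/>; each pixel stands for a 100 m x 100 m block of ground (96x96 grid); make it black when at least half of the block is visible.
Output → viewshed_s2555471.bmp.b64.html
<image width="96" height="96" href="data:image/bmp;base64,Qk2+BAAAAAAAAD4AAAAoAAAAYAAAAGAAAAABAAEAAAAAAIAEAAATCwAAEwsAAAIAAAAAAAAA////AAAAAAAAAAAAAAAAAAAAAAAAAAAAAAAAAAAAAAAAAAAAAAAAAAAAAAAAAAAAAAAAAAAAAAAAAAAAAAAAAAAAAAAAAAAAAAAAAAAAAAAAAAAAAAAAAAAAAAAAAAAAAAAAAAAAAAAAAAAAAAAAAAAAAAAAAAAAAAAAAAAAAAAAAAAAAAAAAAAAAAAAAAAAAAAAAAAAAAAAAAAAAAAAAAAAAAAAAAAAAAAAAAAAAAAAAAAAAAAAAAAAAAAAAAAAAAAAAAAAAAAAAAAAAAAAAAAAAAAAAAAAAAAAAAAAAAAAAAAAAAAAAAAAAAAAAAAAAAAAAAAAAAAAAAAAAAAAAAAAAAAAAAAAAAAAAAAAAAAAAAAAAAAAAAAAAAAAAAAAAAAAAAAAAAAAAAAAAAAAAAAAAAAAAAAAAAAAAAAAAAAAAAAAAAAAAAAAAAAAAAAAAAAAAAAAAAAAAAAAAAAAAAAAAAAAAAAAAAAAAAAAAAAAAAAAAAAAAAAAAAAAAAAAAAAAAAAAAAAAAAAAAAAAAAAAAAAAAAAAAAAAAAAAAAAAAAAAAAAAAAAAAAAAAAAAAAAAAAAAAAAAAAAAAAAAAAAAAAAAAAAAAAAAAAAAAAAAAAAAAAAAAAAAAAAAAAAAAAAAAAAAAAAAAAAAAAAAAAAAAAAAAAAAAAAAAAAAAAAAAAAAAAAAAAAAAAAAAAAAAAAAAAAAAAAAAAAAAAAAAAAAAAAAAAAAAAAAABwDwAAAAAAAAAAAAH//wAAAAAAAAAAAAP//wAAAAAAAAAAAAB//gAAAAAAAAAAAAAH/wP8AAAAAAAAAAAD///8AAAAAAAAAAAD///8AAAAAAAAAAAD///8AAAAAAAAAAAH///8AAAAAAAAAAAH//8AAAAAAAAAAAAP//wAAAAAAAAAAAgP//AAAAAAAAAAAAgP/8AAAAAAAAAAABwP/wAAAAAAAAAAABwP/AAAAAAAAAAAAD8f+AAAAAAAAAAAAD//+AAAAAAAAAAAAH//8AAAAAAAAAAAAH//8AAAAAAAAAAAAP//8AAAAAAAAAAD4f//8AAAAAAAAAAP////8AAAAAAAAAAf////+H/gAAAAAAAf///////AAAAAAAA///////+AAAAAAAA//wP///8AAAAAAAA/+AH///4AAAAAADh/8AD///wAAAAAAH//8AD///gAAAAAAAP/8AD///AAAAAAAAH/8AD///AAAAAAAAH/8AD///AAAAAAAAD/8AD///gAAAAB8AD/8AH///wAAAAB/wD/8AH///4AAAAB/4D/4AP///4AAAAB/8D/4AP///4AAAAB/8D/4Af///8AAAAA/+D/wA////8AAAAA/+D/gA////8AAAAA//j/AB/////8AAAA///+AD/////8AAAAf//+AD/////8AAAAf//8AD/////8AAAA///4AH/////4AAAH///wAH/////4AAAH///wAf/////4AAAPw//gD//////wAAAPwf/gD//////wAAAPwP/gD//////4AAAPwf/gD//////4="/>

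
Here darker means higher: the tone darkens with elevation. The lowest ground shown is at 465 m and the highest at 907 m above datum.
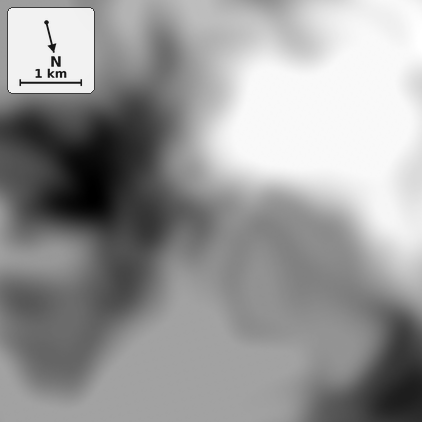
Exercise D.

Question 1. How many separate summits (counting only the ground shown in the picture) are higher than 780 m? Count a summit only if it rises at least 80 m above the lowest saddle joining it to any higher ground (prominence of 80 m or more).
2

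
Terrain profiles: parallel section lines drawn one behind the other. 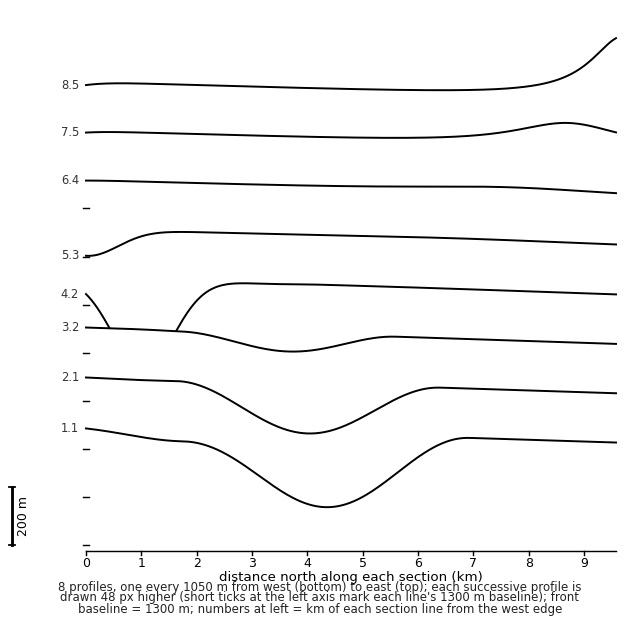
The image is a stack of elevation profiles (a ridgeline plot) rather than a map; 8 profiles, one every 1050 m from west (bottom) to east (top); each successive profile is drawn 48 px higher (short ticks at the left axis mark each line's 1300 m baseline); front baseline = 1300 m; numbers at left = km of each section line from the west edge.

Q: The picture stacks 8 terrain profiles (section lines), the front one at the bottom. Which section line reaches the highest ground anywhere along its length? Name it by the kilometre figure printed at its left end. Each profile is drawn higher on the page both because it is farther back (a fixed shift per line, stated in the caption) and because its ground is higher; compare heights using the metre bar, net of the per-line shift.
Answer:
8.5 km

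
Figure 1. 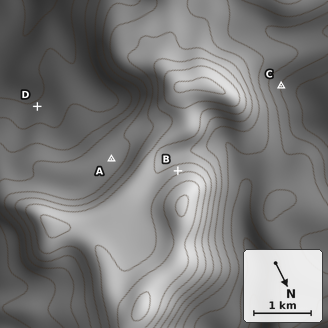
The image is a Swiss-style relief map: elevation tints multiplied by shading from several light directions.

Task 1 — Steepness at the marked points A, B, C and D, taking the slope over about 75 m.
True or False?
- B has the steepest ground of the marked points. True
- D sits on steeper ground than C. False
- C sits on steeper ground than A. True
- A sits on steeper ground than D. False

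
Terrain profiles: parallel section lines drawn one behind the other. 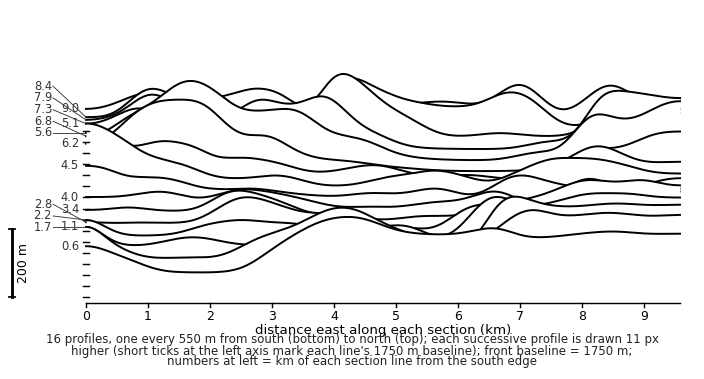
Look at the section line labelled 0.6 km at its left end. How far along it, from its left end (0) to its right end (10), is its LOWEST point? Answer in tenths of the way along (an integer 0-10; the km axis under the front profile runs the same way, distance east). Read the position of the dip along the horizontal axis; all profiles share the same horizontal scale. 2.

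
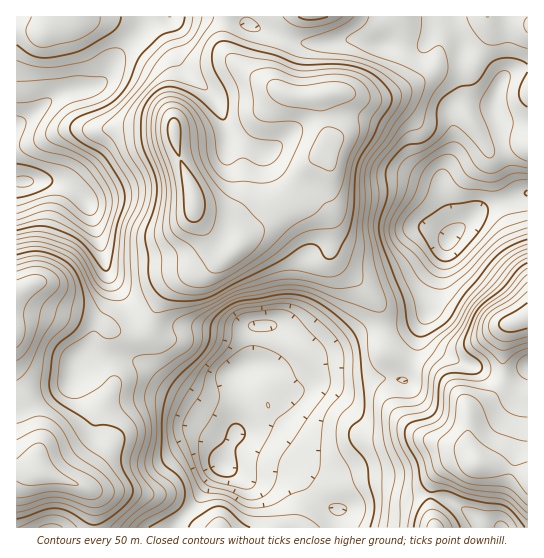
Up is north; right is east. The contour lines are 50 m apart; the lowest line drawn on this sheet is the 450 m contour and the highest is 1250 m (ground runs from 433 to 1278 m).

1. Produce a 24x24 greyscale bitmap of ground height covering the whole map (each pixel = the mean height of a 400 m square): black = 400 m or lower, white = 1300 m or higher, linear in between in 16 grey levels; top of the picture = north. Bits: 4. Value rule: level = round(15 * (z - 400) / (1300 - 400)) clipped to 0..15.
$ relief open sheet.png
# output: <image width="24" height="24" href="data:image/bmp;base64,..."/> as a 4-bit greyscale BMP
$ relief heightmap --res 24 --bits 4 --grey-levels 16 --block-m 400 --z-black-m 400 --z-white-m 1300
<image width="24" height="24" href="data:image/bmp;base64,Qk2WAQAAAAAAAHYAAAAoAAAAGAAAABgAAAABAAQAAAAAACABAAATCwAAEwsAABAAAAAAAAAAAAAAABEREQAiIiIAMzMzAERERABVVVUAZmZmAHd3dwCIiIgAmZmZAKqqqgC7u7sAzMzMAN3d3QDu7u4A////AKmrqGZmZVVEWJupmszNyodUM0REV5qrvO7cuXZCIzRFZ5vN3d3LqXUyIzRFaKze3cy6qXQyIjRGaKzd3MuqqXQyIjNFaJrNzLqZmHVDIiM0Z3nMy8qZmIdTIiM0Z3iqu9uZmZh0MjM1d3eb3Ny5mZh1MzNGd2V77ty5mZqYVUVnh1VZzt24eavLqIiZh1RGm7unaazNy6qphkIkaYh1abzd3LqqhTESRUVDWL3t3My6hSIRIyMiR63tzMzLhkIiIhIjV63su8zLhkM0QyNFeb7bu7zcl1Q1VTRnic7Lu7zcuHZVVTRWec26vMzMuoZVVUREV6qqvN3dyodmVlVVRoiavLu7qIdmVmdmVWeaqpmId3dmZ3d3ZVZ5mJmYd3dndw=="/>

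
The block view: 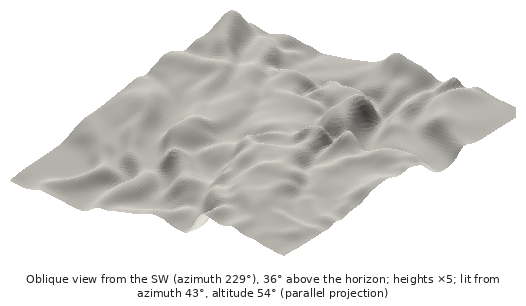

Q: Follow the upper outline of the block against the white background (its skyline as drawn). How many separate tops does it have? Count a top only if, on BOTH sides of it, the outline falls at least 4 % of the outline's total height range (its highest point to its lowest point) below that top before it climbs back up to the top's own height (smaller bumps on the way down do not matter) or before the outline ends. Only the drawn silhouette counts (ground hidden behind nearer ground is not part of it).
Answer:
2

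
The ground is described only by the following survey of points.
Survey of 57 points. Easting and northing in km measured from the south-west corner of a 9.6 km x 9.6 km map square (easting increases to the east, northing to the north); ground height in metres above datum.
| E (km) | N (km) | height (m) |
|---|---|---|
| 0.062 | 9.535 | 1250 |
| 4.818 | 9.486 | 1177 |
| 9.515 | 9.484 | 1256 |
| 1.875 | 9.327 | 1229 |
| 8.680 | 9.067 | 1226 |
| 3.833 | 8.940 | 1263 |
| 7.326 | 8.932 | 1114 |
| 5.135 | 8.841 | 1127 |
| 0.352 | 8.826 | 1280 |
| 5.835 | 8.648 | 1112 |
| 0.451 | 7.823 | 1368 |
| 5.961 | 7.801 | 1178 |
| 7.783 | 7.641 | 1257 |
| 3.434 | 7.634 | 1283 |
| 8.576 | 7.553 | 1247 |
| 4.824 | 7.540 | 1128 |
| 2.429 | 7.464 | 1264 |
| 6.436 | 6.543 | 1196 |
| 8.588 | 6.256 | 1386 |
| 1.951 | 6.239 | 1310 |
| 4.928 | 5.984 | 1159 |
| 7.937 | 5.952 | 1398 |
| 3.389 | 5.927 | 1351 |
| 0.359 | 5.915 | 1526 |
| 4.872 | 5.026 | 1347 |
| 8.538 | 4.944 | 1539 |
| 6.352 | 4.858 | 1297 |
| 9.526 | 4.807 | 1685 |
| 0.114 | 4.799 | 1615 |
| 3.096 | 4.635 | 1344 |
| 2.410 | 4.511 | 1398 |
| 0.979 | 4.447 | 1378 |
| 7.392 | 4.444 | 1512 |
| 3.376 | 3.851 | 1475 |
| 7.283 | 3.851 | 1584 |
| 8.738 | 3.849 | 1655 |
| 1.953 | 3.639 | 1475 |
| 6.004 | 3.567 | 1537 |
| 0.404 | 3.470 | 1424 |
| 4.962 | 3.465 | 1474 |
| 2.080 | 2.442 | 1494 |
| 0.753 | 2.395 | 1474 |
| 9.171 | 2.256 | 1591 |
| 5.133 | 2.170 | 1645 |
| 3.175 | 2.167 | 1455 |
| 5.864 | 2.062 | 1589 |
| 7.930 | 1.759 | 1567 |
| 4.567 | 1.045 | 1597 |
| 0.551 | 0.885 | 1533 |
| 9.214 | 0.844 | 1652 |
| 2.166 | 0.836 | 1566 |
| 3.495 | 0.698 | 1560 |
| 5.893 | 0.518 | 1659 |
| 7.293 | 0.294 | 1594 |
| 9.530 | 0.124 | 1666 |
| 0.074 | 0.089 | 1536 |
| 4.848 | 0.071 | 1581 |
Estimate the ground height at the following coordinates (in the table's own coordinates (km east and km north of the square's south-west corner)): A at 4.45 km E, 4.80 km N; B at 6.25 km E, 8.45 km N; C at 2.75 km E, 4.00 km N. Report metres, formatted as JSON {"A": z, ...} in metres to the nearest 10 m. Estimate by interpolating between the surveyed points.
{"A": 1340, "B": 1130, "C": 1440}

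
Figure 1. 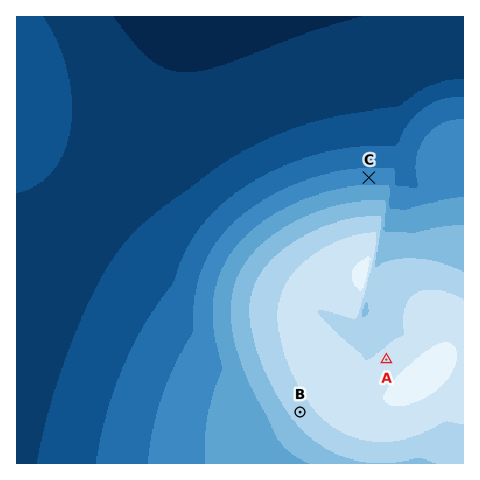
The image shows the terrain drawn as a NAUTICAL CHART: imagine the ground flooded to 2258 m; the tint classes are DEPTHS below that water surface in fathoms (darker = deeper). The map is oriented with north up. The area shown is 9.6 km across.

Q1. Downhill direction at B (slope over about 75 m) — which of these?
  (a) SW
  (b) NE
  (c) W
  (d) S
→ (a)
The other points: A NW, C N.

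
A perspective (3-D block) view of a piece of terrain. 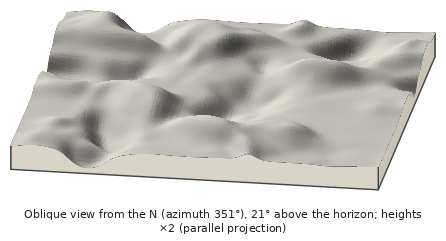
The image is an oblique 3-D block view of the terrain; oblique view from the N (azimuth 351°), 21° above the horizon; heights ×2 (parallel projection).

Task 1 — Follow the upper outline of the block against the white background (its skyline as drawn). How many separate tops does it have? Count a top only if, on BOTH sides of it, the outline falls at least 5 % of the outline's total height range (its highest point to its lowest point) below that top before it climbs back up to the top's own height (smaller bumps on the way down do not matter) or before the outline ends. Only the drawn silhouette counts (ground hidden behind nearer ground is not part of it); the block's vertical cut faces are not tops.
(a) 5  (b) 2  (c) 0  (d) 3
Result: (b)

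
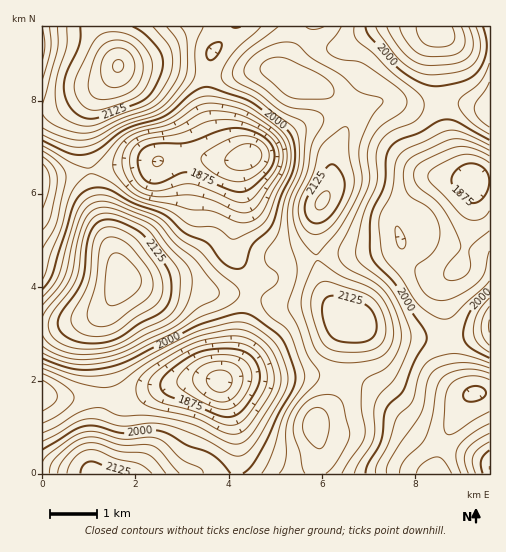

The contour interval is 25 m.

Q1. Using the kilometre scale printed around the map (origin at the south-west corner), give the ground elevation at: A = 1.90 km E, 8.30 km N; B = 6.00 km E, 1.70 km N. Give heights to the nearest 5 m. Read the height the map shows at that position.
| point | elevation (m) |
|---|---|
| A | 2185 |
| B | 2075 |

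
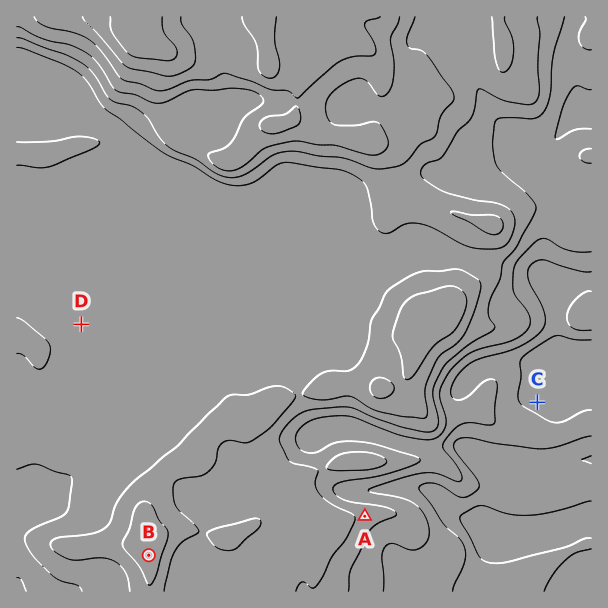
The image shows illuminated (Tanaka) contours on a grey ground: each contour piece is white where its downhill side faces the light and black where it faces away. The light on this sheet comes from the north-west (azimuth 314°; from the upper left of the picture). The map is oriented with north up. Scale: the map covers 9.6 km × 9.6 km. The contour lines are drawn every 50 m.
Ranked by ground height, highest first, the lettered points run B D A C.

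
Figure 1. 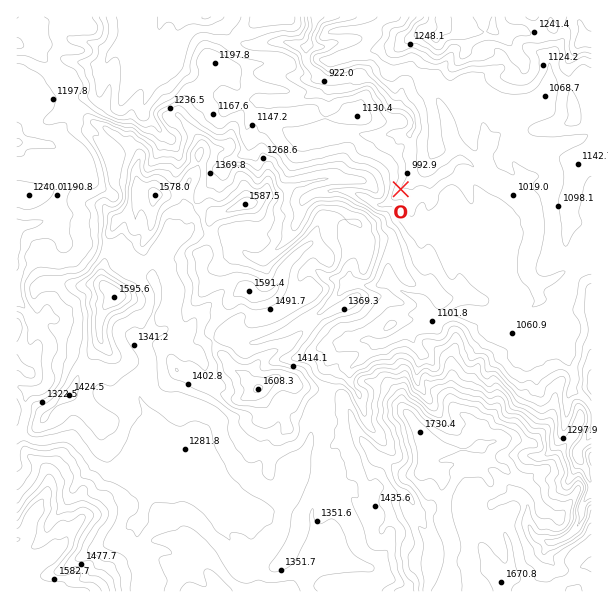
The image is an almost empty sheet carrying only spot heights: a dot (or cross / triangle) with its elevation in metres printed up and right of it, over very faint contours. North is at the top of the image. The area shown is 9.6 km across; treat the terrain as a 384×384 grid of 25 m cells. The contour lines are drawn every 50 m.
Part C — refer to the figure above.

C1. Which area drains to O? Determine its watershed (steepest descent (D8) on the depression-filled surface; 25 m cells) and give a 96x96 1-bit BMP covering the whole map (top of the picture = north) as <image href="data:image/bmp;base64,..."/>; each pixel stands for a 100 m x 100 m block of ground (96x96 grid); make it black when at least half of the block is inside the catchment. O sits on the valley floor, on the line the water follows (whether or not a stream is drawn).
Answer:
<image width="96" height="96" href="data:image/bmp;base64,Qk2+BAAAAAAAAD4AAAAoAAAAYAAAAGAAAAABAAEAAAAAAIAEAAATCwAAEwsAAAIAAAAAAAAA////AAAAAAAAAAAAAAAAAAAAAAAAAAAAAAAAAAAAAAAAAAAAAAAAAAAAAAAAAAAAAAAAAAAAAAAAAAAAAAAAAAAAAAAAAAAAAAAAAAAAAAAAAAAAAAAAAAAAAAAAAAAAAAAAAAAAAAAAAAAAAAAAAAAAAAAAAAAAAAAAAAAAAAAAAAAAAAAAAAAAAAAAAAAAAAAAAAAAAAAAAAAAAAAAAAAAAAAAAAAAAAAAAAAAAAAAAAAAAAAAAAAAAAAAAAAAAAAAAAAAAAAAAAAAAAAAAAAAAAAAAAAAAAAAAAAAAAAAAAAAAAAAAAAAAAAAAAAAAAAAAAAAAAAAAAAAAAAAAAAAAAAAAAAAAAAAAAAAAAAAAAAAAAAAAAAAAAAAAAAAAAAAAAAAAAAAAAAAAAAAAAAAAAAAAAAAAAAAAAAAAAAAAAAAAAAAAAAAAAAAAAAAAAAAAAAAAAAAAAAAAAAAAAAAAAAAAAAAAAAAAAAAAAAAAAAAAAAAAAAAAAAAAAAAAAAAAAAAAAAAAAAAAAAAAAAAAAAAAAAAAAAAAAAAAAAAAAAAAAAAAAAAAAAAAAAAAAAAAAAAAAAAAAAAAAAAAAAAAAAAAAAAAAAAAAAAAAAAAAAAAAAAAAAAAAAAAAAAAAAAAAAAAAAAAAAAAAAAAAAAAAAAAAAAAAAAAAAAAAAAAAAAAAAAAAAAAAAAAAAAAAAAAAAAAAAAAAAAAAAAAAAAAAAAAAAAAAAAAAAAAAAAAAAAAAAAAAAAAAAAAAAAAAAAAAAAAAAAAAAAAAAAAAAAAAAAAAAAAMAAAAAAAAAAAAAAA+AAAAAAAAAAAAAAx/AAAAAAAAAAAAAB//AAAAAAAAAAAAAB//gAAAAAAAAAAAAB//gAAAAAAAAAAAAB//wAAAAAAAAAAAAB//4AAAAAAAAAAAAA//8AAAAAAAAAAAAAf/+AAAAAAAAAAAAA///AAAAAAAAAAAAA///AAAAAAAAAAAAA///gcAAAAAAAAAAAf////AAAAAAAAAAAH////gAAAAAAAAAAA////wAAAAAAAAAAAH///wAAAAAAAAAAAA///wAAAAAAAAAAAAP/4AAAAAAAAAAAAAA/wAAAAAAAAAAAAAAAAAAAAAAAAAAAAAAAAAAAAAAAAAAAAAAAAAAAAAAAAAAAAAAAAAAAAAAAAAAAAAAAAAAAAAAAAAAAAAAAAAAAAAAAAAAAAAAAAAAAAAAAAAAAAAAAAAAAAAAAAAAAAAAAAAAAAAAAAAAAAAAAAAAAAAAAAAAAAAAAAAAAAAAAAAAAAAAAAAAAAAAAAAAAAAAAAAAAAAAAAAAAAAAAAAAAAAAAAAAAAAAAAAAAAAAAAAAAAAAAAAAAAAAAAAAAAAAAAAAAAAAAAAAAAAAAAAAAAAAAAAAAAAAAAAAAAAAAAAAAAAAAAAAAAAAAAAAAAAAAAAAAAAAAAAAAAAAAAAAAAAAAAAAAAAAAAAAAAAAAAAAAAAAAAAAAAAAAAAAAAAAAAAAAAAAAAAAAAAAAAAAAAAAAAAAAAAAAAAAAAAA="/>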